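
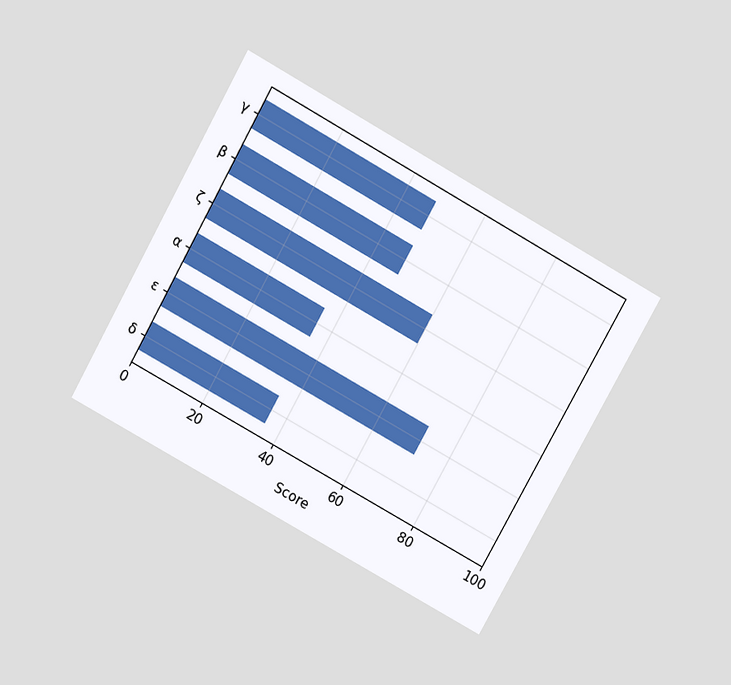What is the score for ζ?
The chart is tilted about 29° clockwise and viewed slightly from above. Reading along the chart's x-axis, the ζ bar reaches 60.

60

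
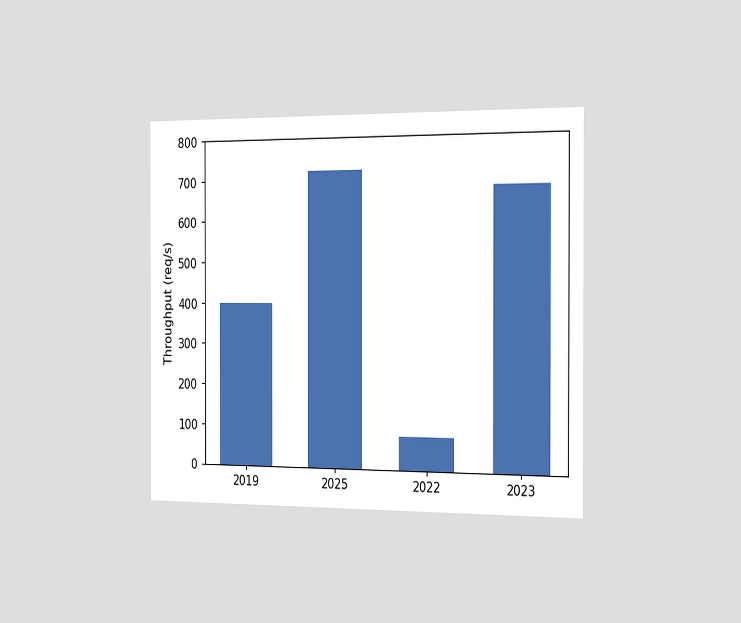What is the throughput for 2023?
The chart is viewed slightly from the right. Reading along the chart's y-axis, the 2023 bar reaches 680req/s.

680req/s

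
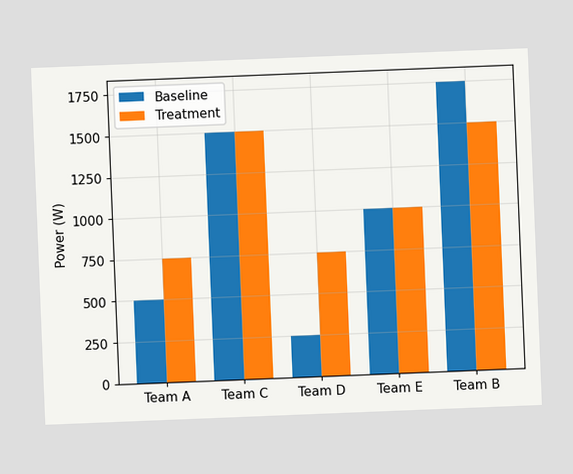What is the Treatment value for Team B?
The chart is tilted about 2° counter-clockwise. The Treatment bar at Team B reaches 1500W on the y-axis.

1500W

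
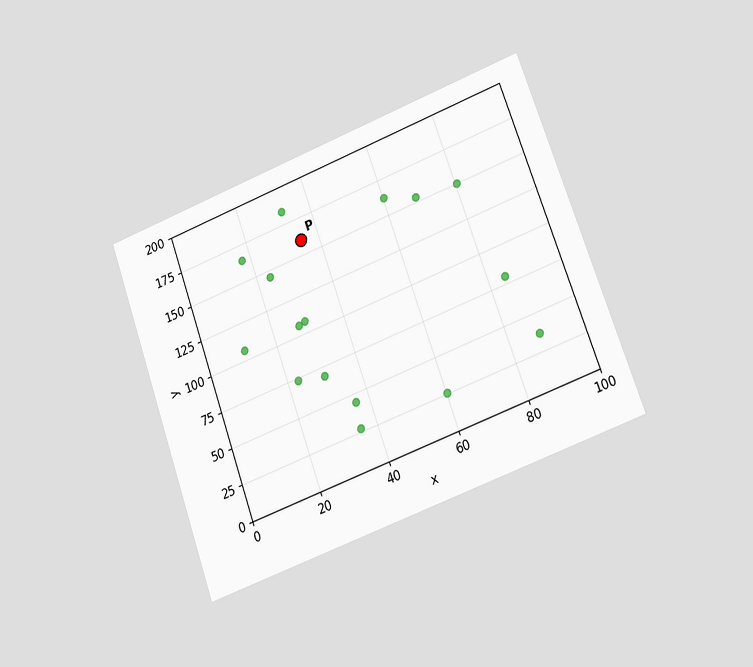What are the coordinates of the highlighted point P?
(35, 160)

The chart is tilted about 20° counter-clockwise and viewed slightly from the right. Following the gridlines from P to each axis, P sits at (35, 160).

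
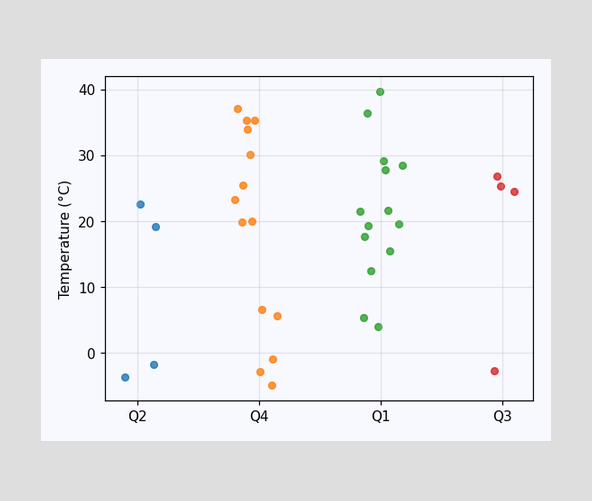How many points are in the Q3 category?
4

Counting the markers in the Q3 column gives 4.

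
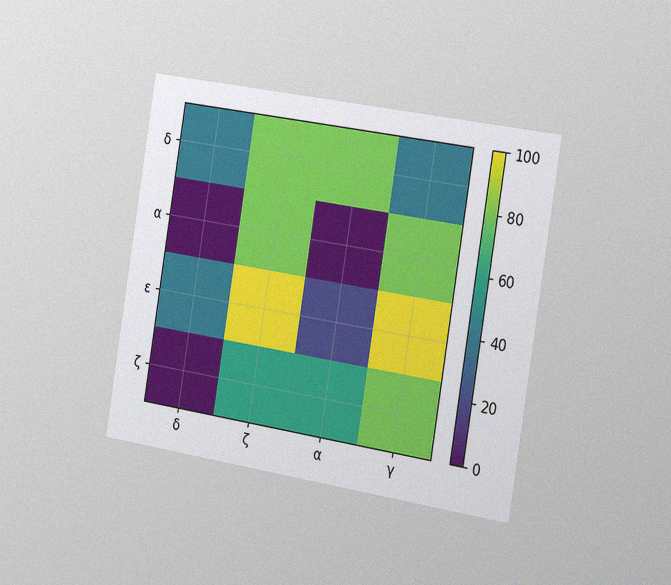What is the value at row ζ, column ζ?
60

The chart is tilted about 9° clockwise and viewed slightly from the right, with some photo noise. Matching cell (ζ, ζ) against the colorbar gives 60.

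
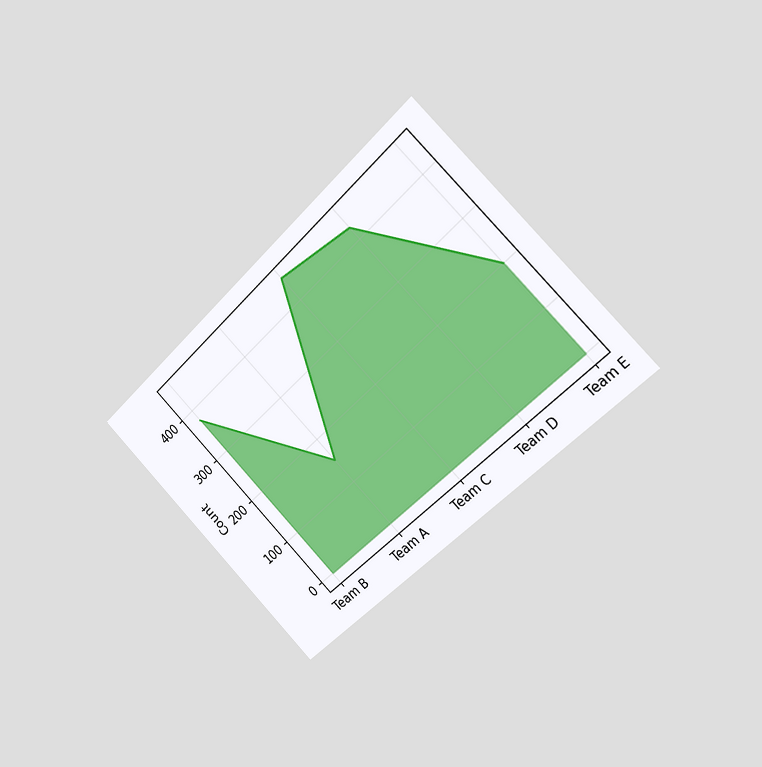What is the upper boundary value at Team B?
375

The chart is tilted about 45° counter-clockwise and viewed slightly from the right. At Team B the upper boundary is at 375.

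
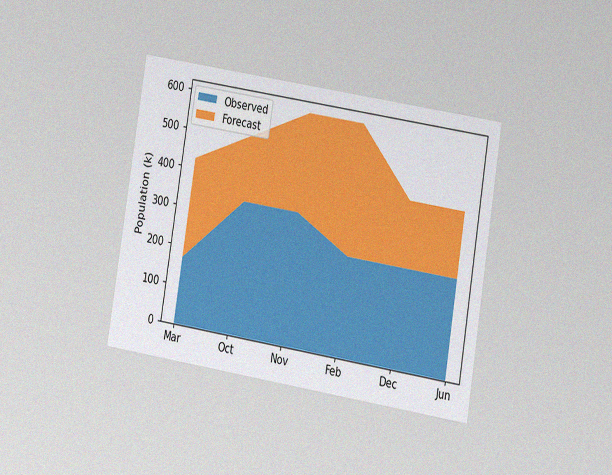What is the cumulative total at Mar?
425k

The chart is tilted about 9° clockwise and viewed at a slight angle, with some photo noise. The stacked total at Mar reaches 425k.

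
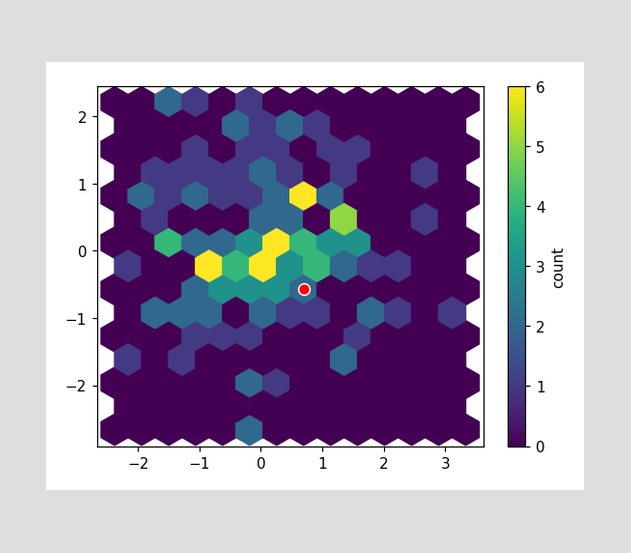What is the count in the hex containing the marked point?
2

The marked hex reads 2 on the colorbar.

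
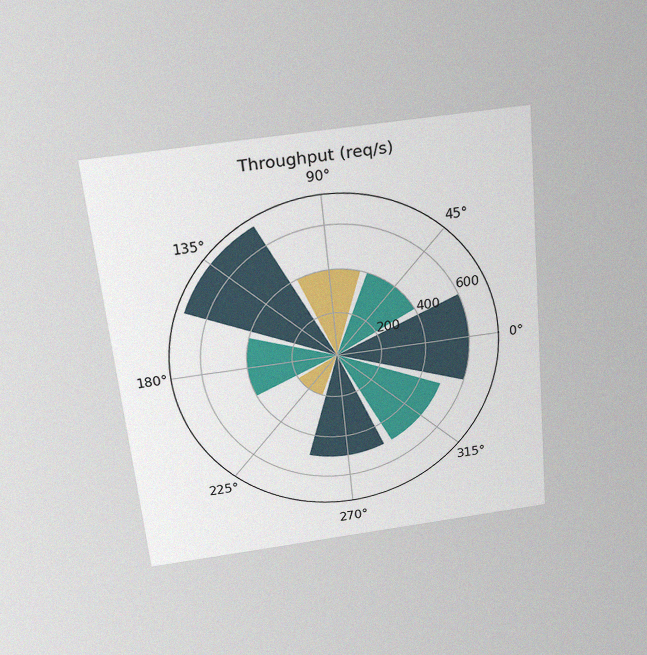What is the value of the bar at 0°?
The chart is tilted about 6° counter-clockwise and viewed slightly from above, with some photo noise. The bar at 0° reaches 600req/s on the radial axis.

600req/s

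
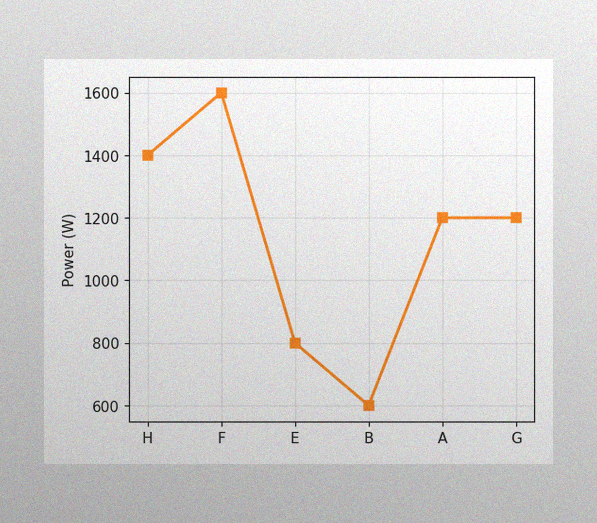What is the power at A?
The image has some photo noise and uneven lighting. At A, the line is at 1200W.

1200W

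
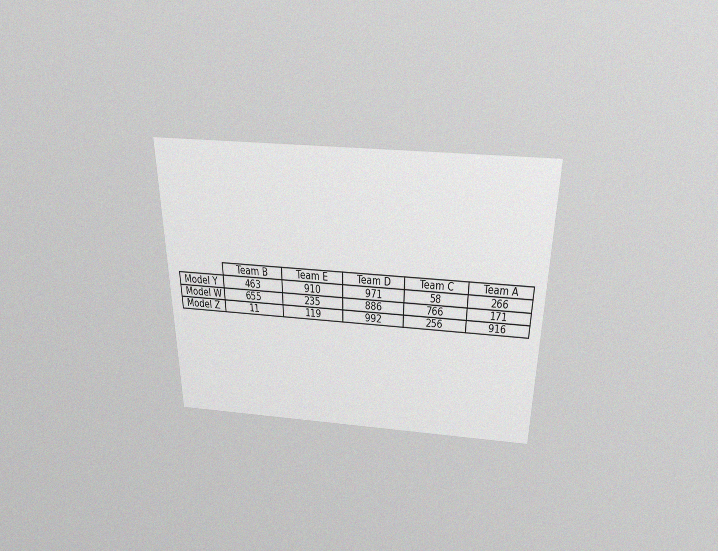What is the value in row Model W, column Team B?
655

The chart is viewed slightly from above, with some photo noise. The (Model W, Team B) cell reads 655.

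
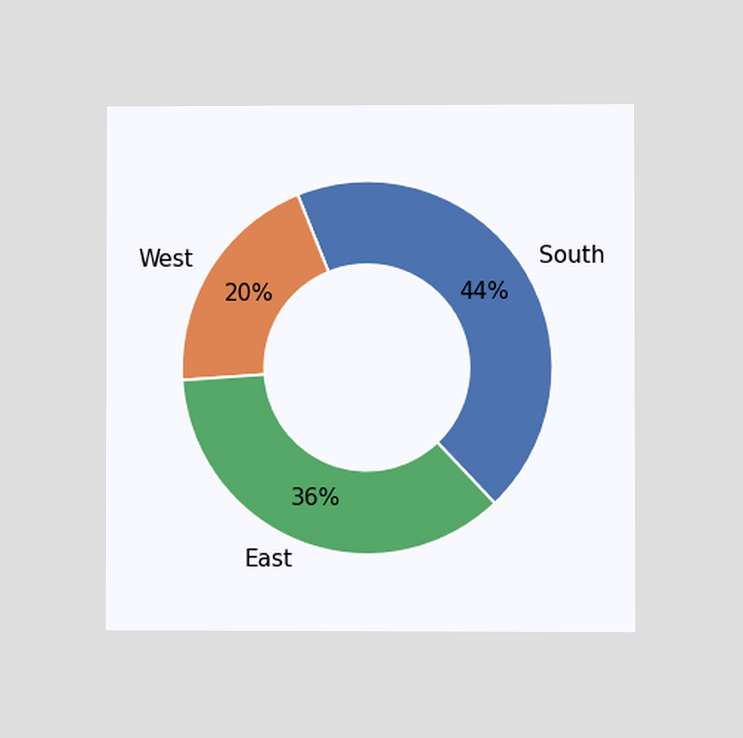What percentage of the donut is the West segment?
20%

The chart is viewed at a slight angle. The West segment takes up 20% of the ring.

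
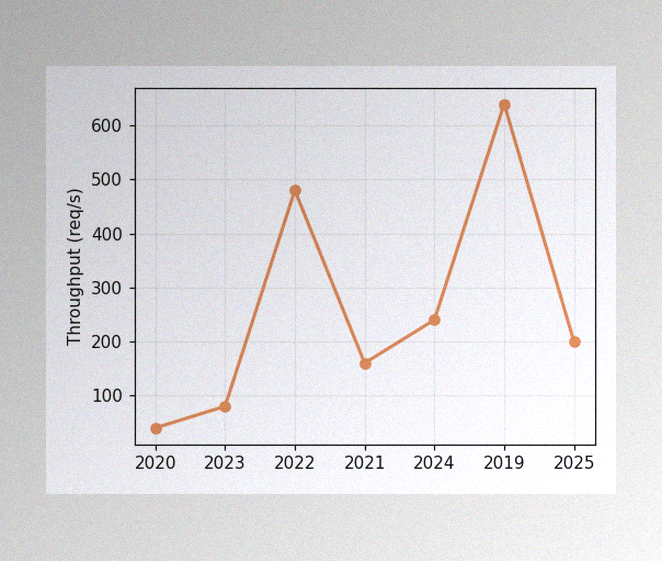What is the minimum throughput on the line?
40req/s

The image has some photo noise and uneven lighting. The lowest point is at 2020, and reading across to the y-axis gives 40req/s.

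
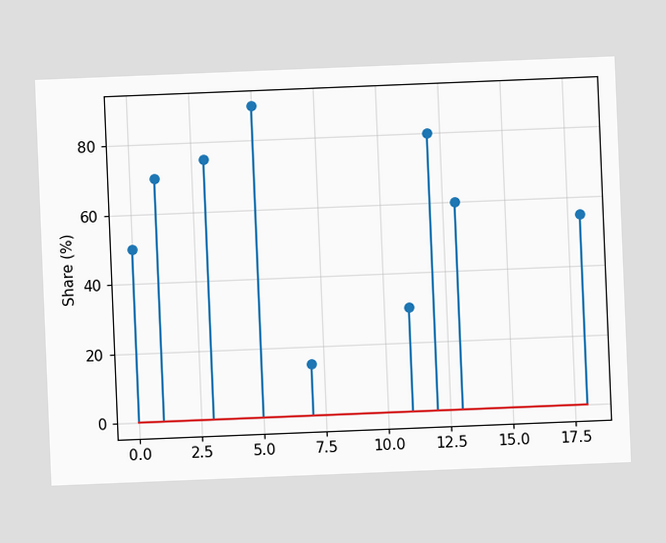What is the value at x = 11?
30%

The chart is tilted about 2° counter-clockwise. The stem at x=11 reaches 30%.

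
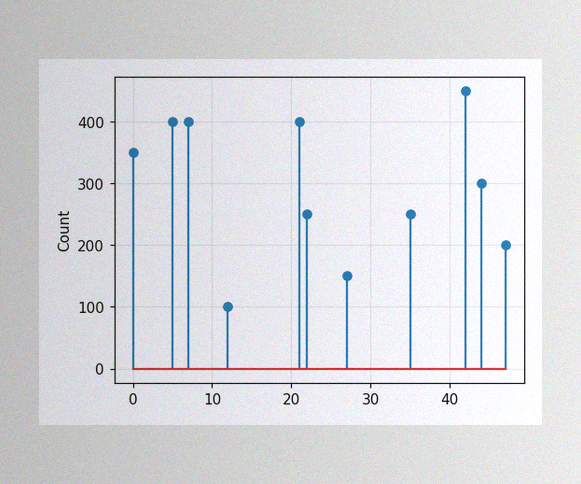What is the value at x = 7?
The image has some photo noise and uneven lighting. The stem at x=7 reaches 400.

400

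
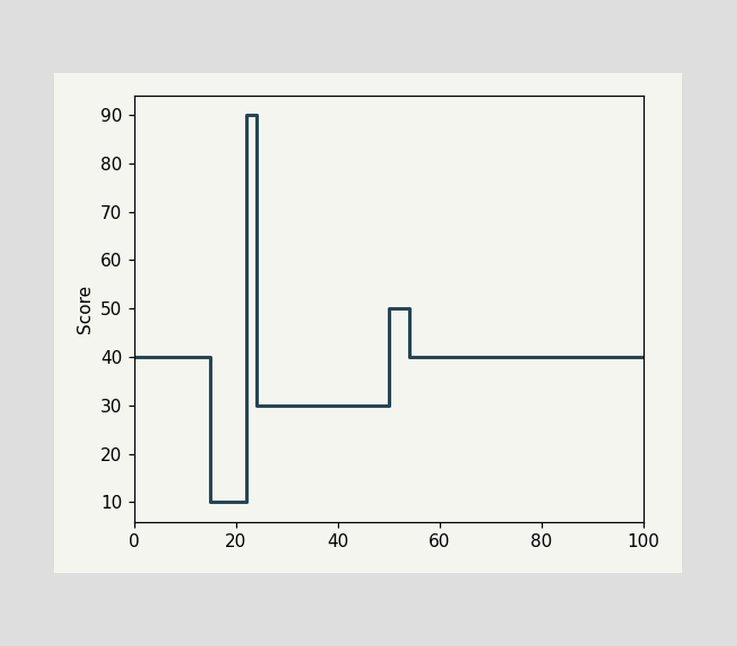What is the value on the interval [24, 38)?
30

On [24, 38) the step sits at 30.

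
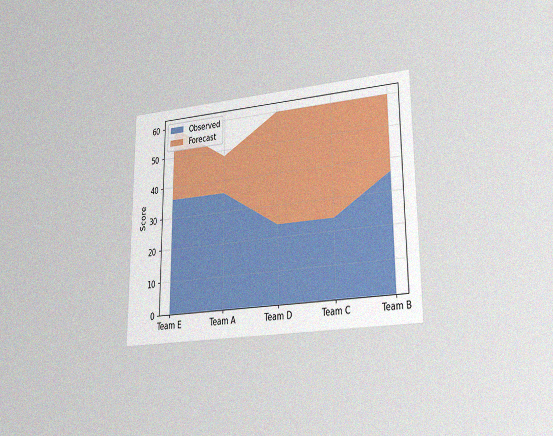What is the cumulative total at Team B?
60

The chart is viewed at a slight angle, with some photo noise. The stacked total at Team B reaches 60.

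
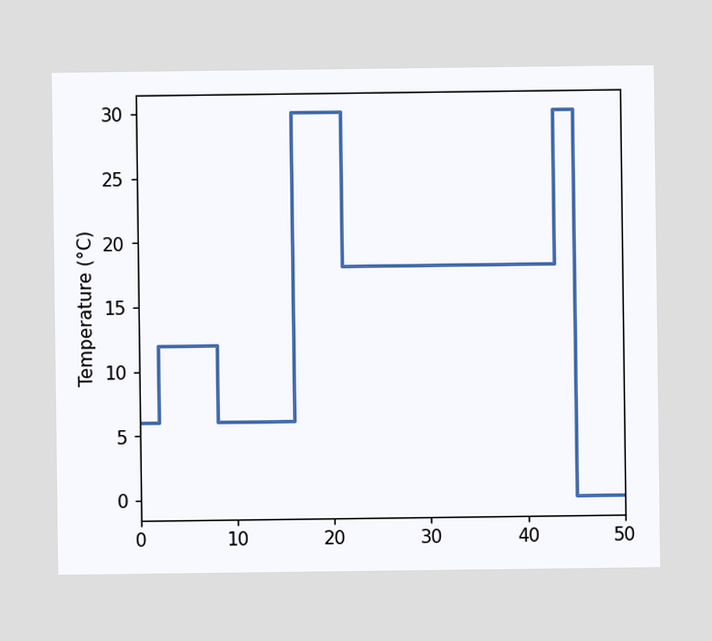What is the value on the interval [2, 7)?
12°C

On [2, 7) the step sits at 12°C.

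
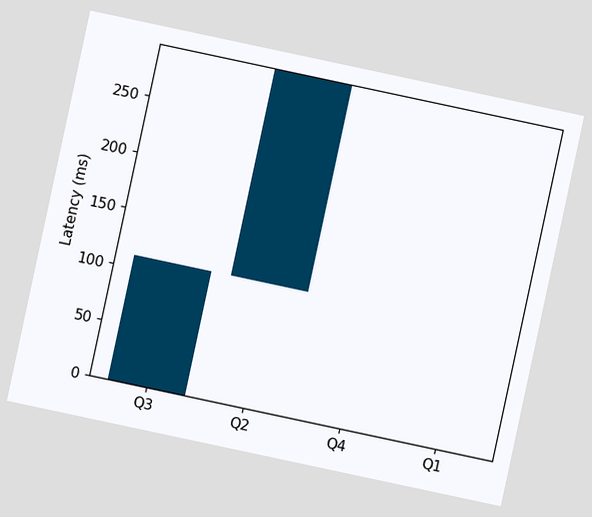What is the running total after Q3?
The chart is tilted about 12° clockwise. After Q3 the running total reaches 111ms.

111ms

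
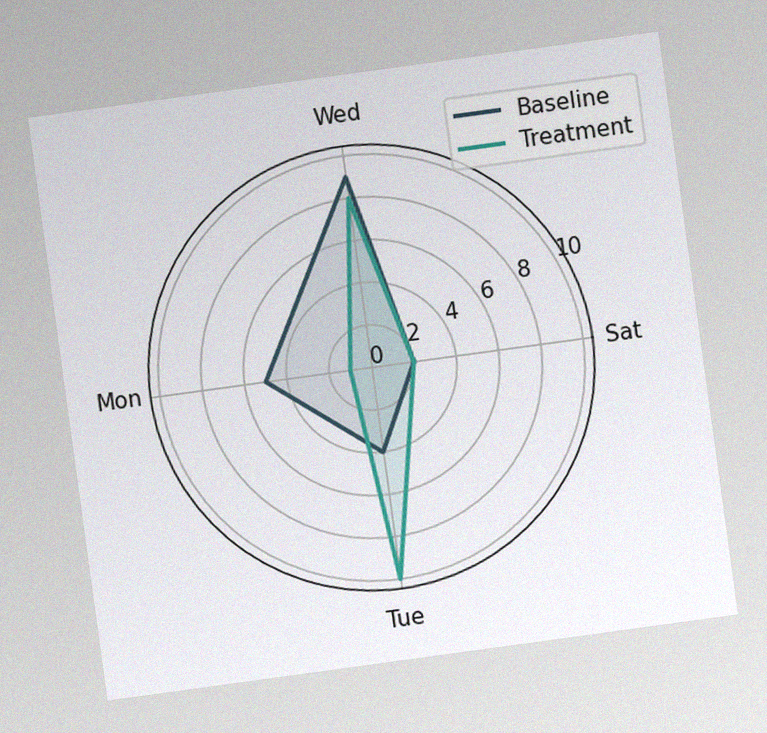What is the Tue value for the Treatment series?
10

The chart is tilted about 8° counter-clockwise, with some photo noise. On the Tue axis, Treatment reaches 10.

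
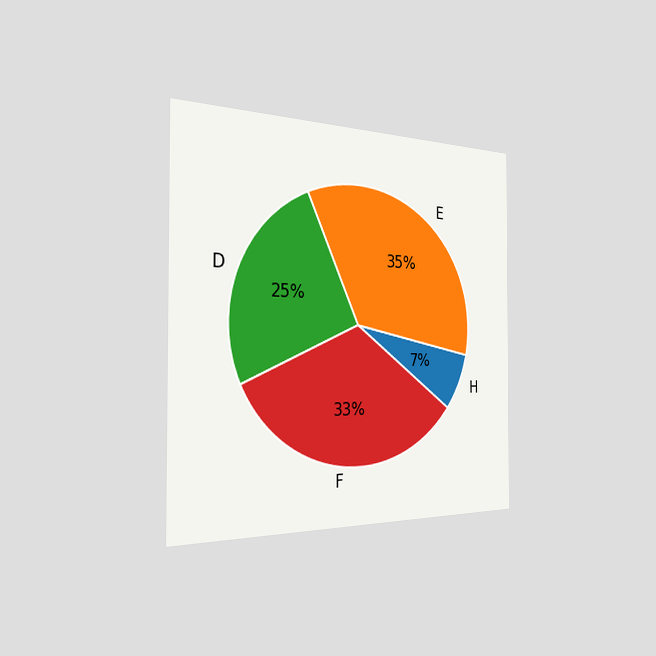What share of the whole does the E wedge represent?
35%

The chart is viewed slightly from the left. The E slice takes up 35% of the pie.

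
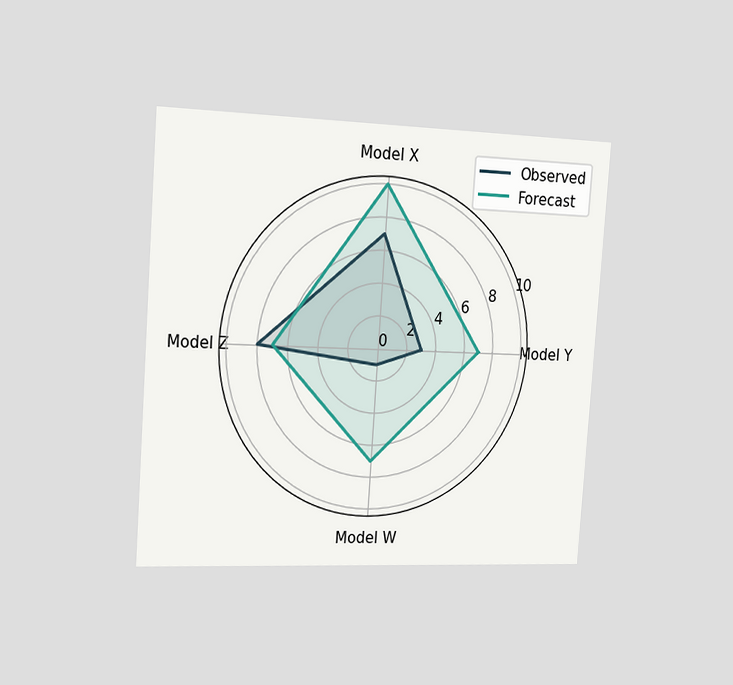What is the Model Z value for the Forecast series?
The chart is tilted about 4° clockwise and viewed slightly from the left. On the Model Z axis, Forecast reaches 7.

7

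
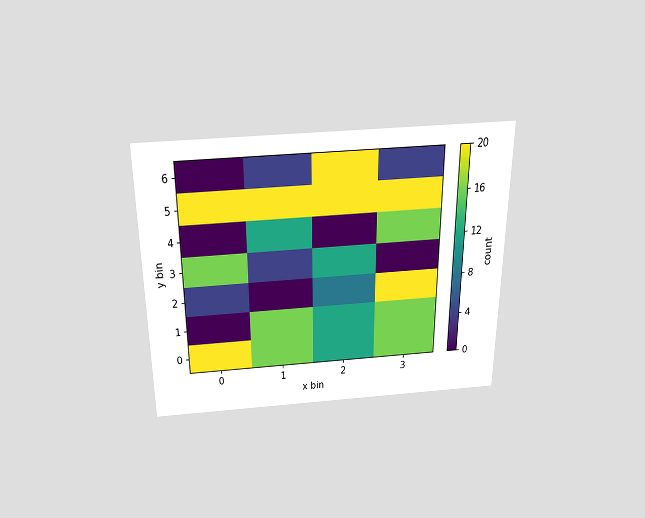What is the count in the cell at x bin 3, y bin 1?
The chart is viewed slightly from above. Matching the cell (3, 1) against the colorbar gives 16.

16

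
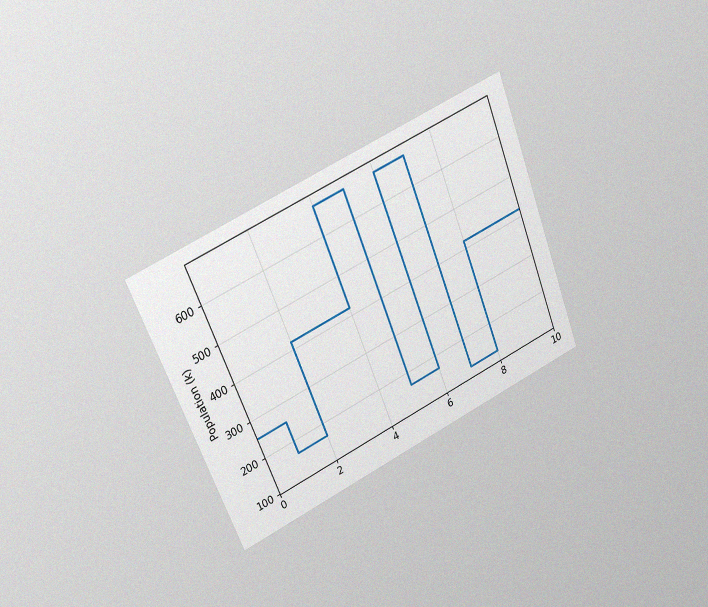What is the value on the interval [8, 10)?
420k

The chart is tilted about 22° counter-clockwise and viewed at a slight angle, with some photo noise. On [8, 10) the step sits at 420k.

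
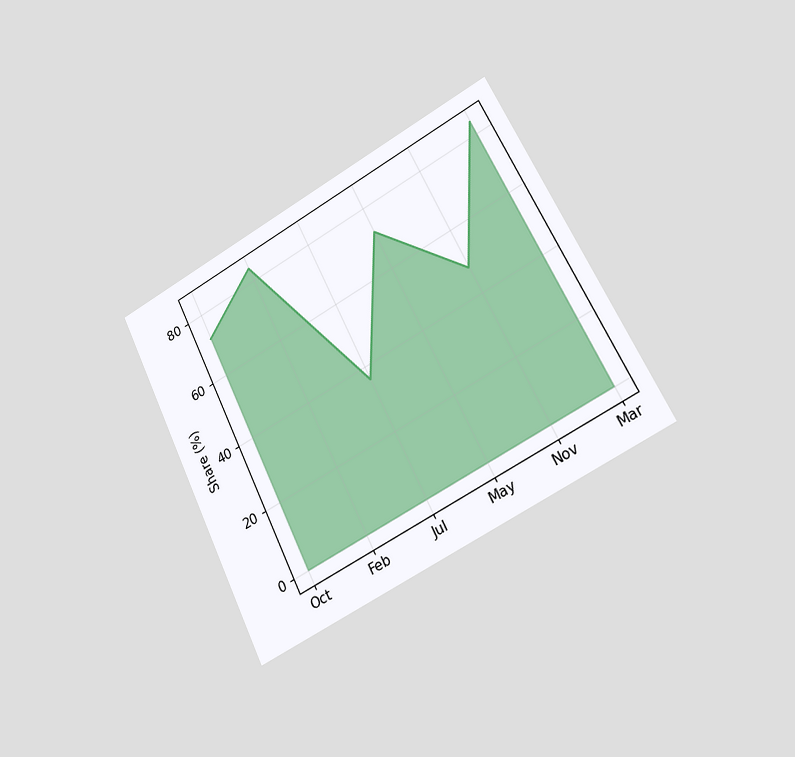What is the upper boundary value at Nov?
The chart is tilted about 26° counter-clockwise and viewed slightly from the right. At Nov the upper boundary is at 48%.

48%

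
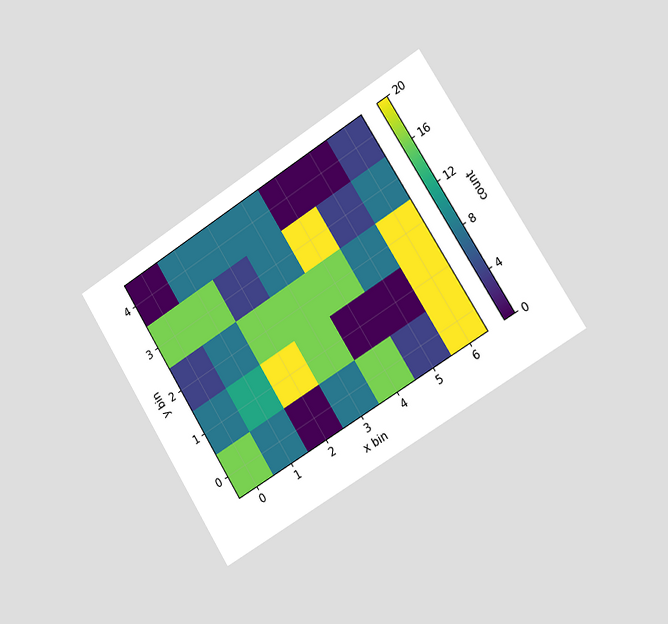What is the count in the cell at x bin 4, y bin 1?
0

The chart is tilted about 32° counter-clockwise and viewed slightly from the right. Matching the cell (4, 1) against the colorbar gives 0.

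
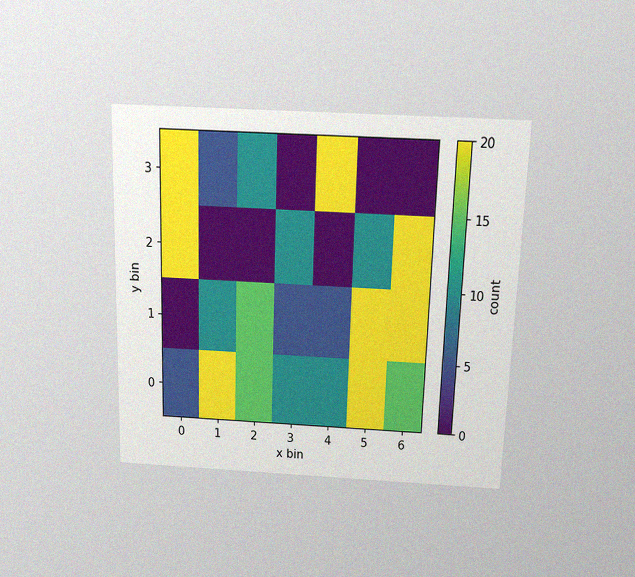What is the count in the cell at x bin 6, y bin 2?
The chart is viewed slightly from above, with some photo noise. Matching the cell (6, 2) against the colorbar gives 20.

20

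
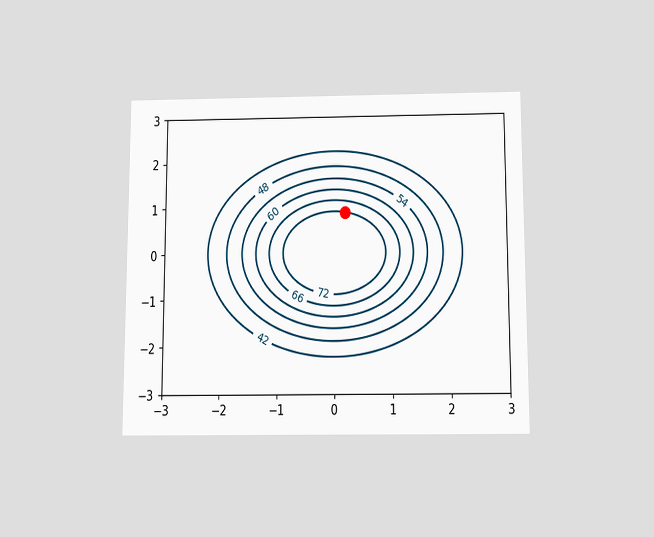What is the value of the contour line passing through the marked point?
72

The chart is viewed slightly from below. The marked point sits on the contour labelled 72.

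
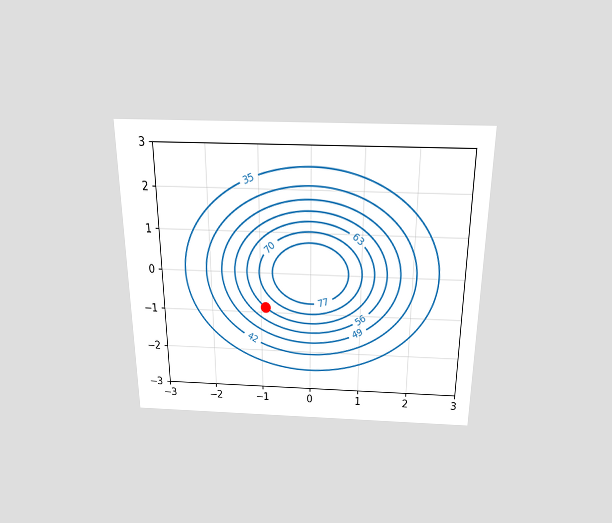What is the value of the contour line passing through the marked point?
63

The chart is viewed slightly from above. The marked point sits on the contour labelled 63.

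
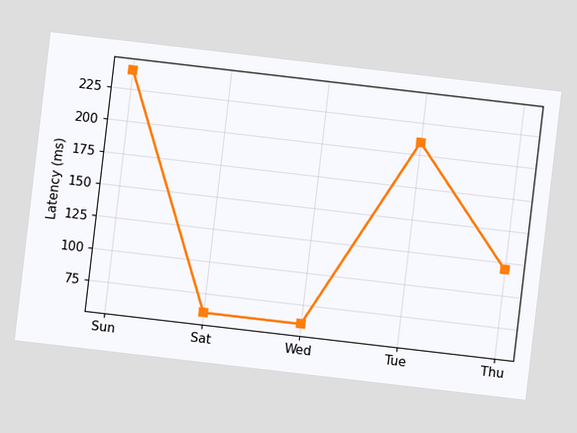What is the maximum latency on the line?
The chart is tilted about 7° clockwise. The highest point is at Sun, and reading across to the y-axis gives 240ms.

240ms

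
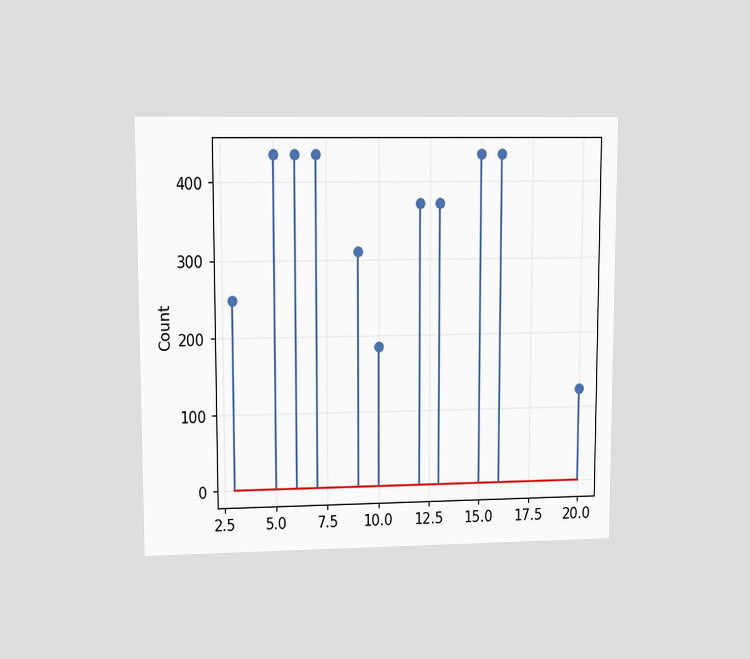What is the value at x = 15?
The chart is viewed at a slight angle. The stem at x=15 reaches 434.

434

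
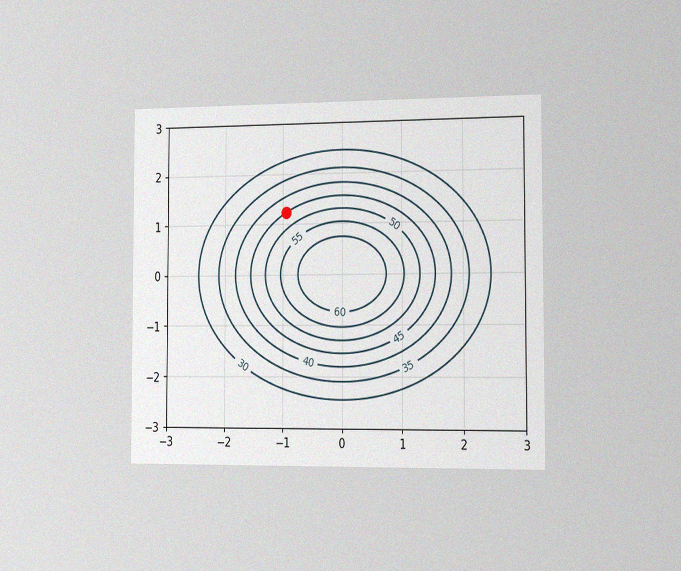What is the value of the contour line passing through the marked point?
The chart is viewed slightly from the right, with some photo noise. The marked point sits on the contour labelled 45.

45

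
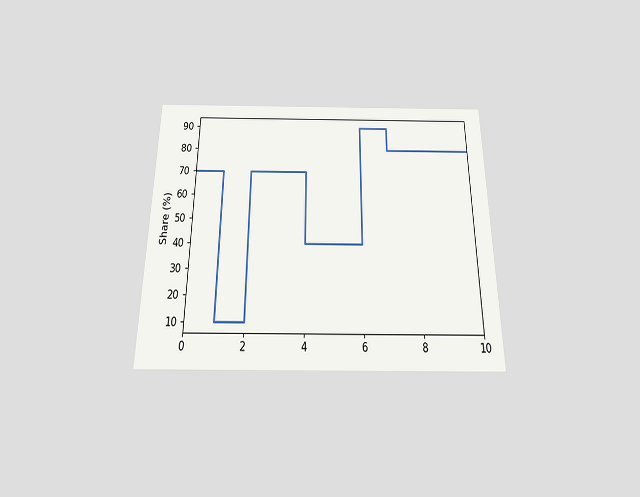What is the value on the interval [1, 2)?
10%

The chart is viewed slightly from below. On [1, 2) the step sits at 10%.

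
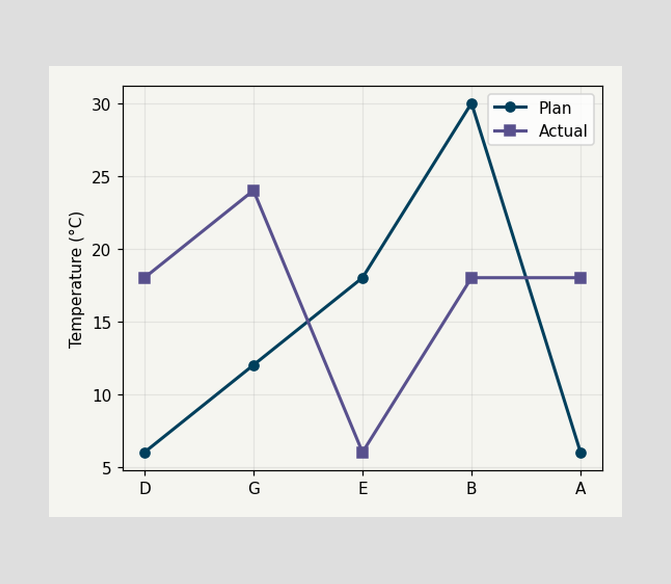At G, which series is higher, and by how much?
Actual, by 12°C

At G, Actual sits above the other line by 12°C.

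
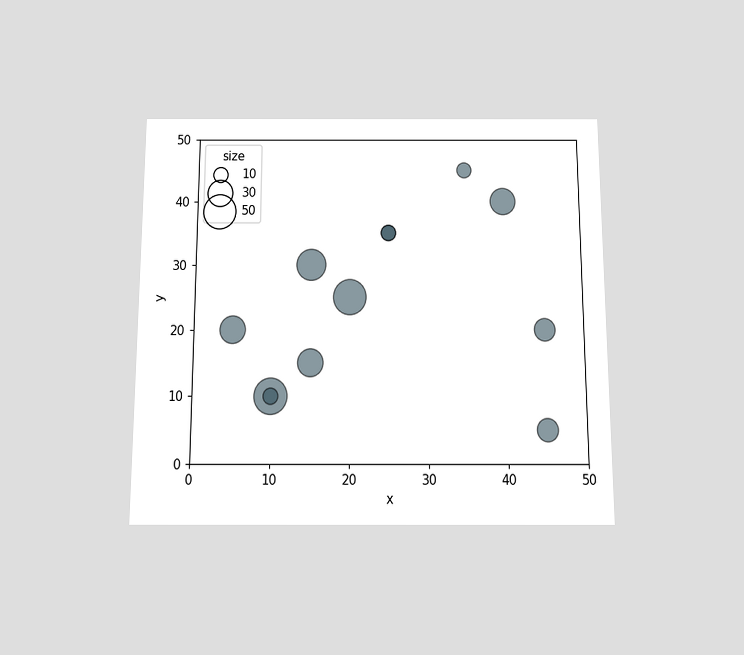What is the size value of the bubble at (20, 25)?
50

The chart is viewed slightly from below. Matching the bubble at (20, 25) against the size legend gives 50.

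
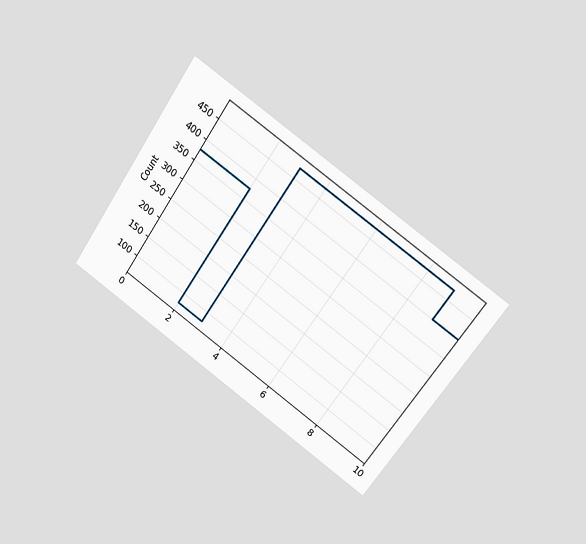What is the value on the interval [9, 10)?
400

The chart is tilted about 35° clockwise and viewed at a slight angle. On [9, 10) the step sits at 400.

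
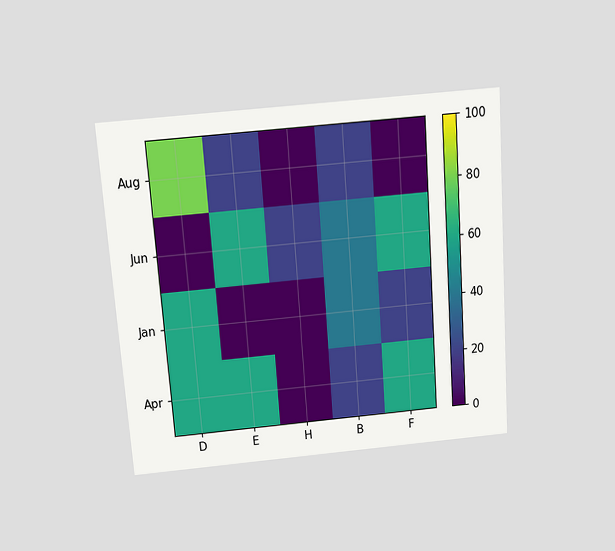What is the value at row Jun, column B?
40

The chart is tilted about 4° counter-clockwise and viewed slightly from above. Matching cell (Jun, B) against the colorbar gives 40.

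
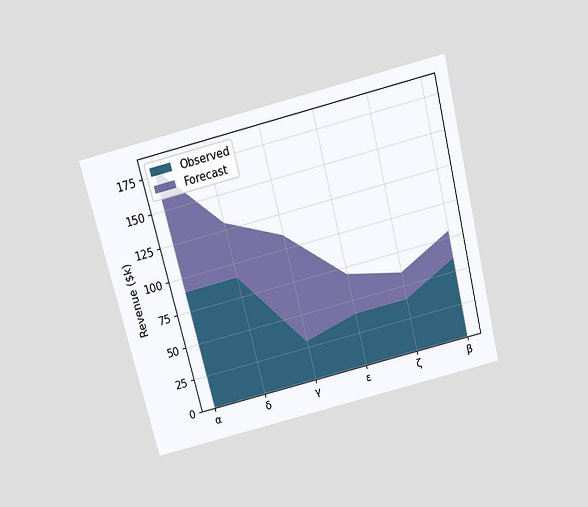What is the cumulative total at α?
$180k

The chart is tilted about 14° counter-clockwise and viewed slightly from above. The stacked total at α reaches $180k.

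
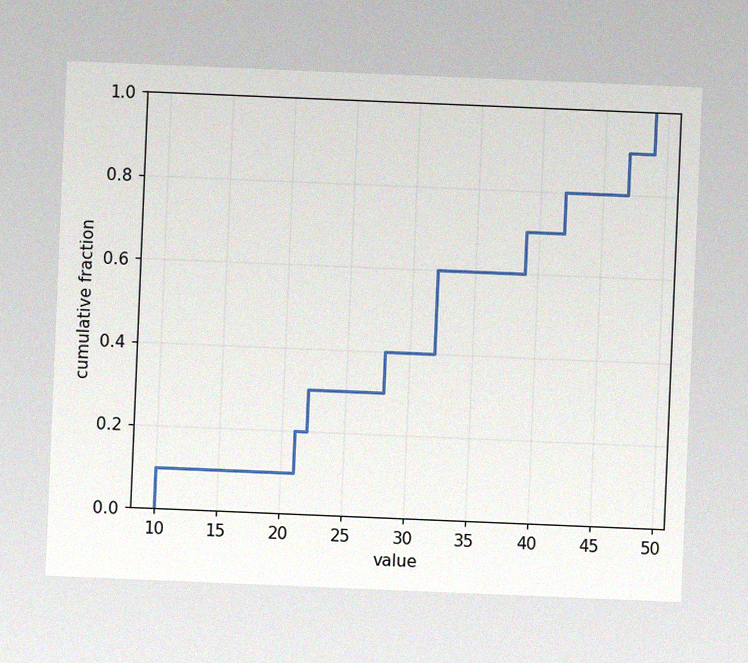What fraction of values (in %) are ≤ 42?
The chart is tilted about 2° clockwise, with some photo noise. At x=42 the ECDF step is at 80%.

80%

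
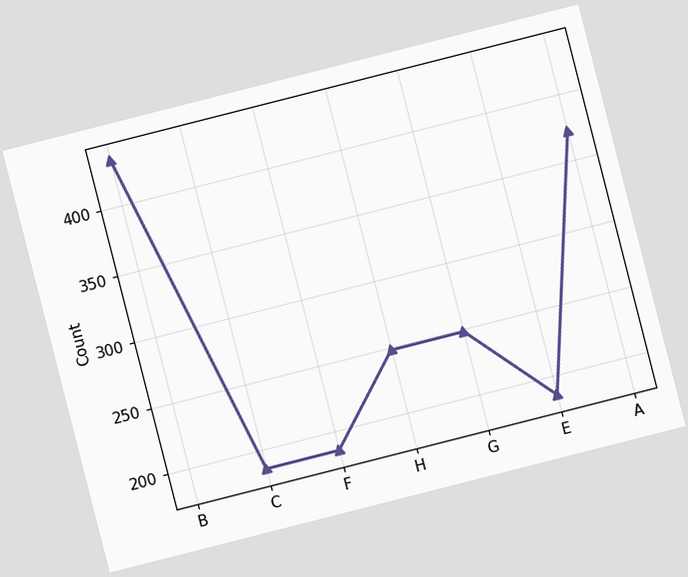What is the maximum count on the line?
434

The chart is tilted about 14° counter-clockwise. The highest point is at B, and reading across to the y-axis gives 434.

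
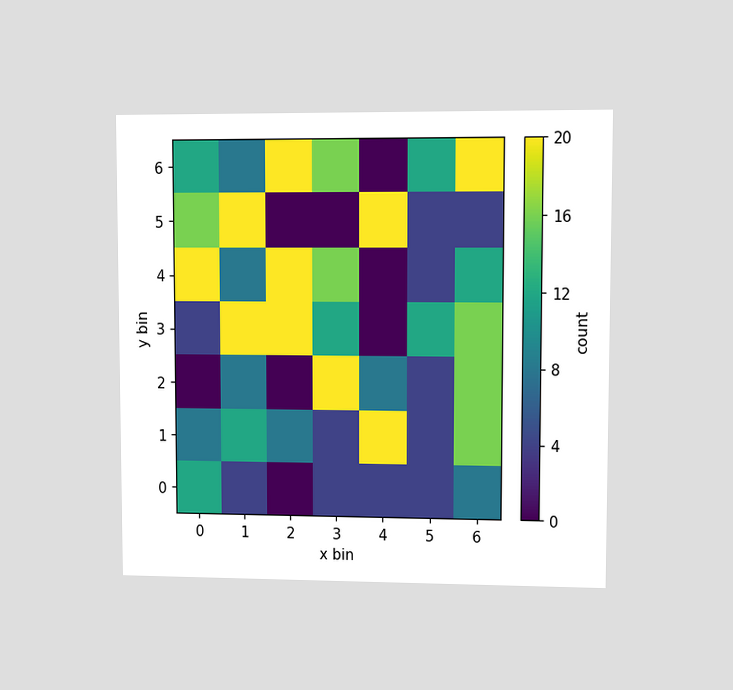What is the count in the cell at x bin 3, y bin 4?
16

The chart is viewed at a slight angle. Matching the cell (3, 4) against the colorbar gives 16.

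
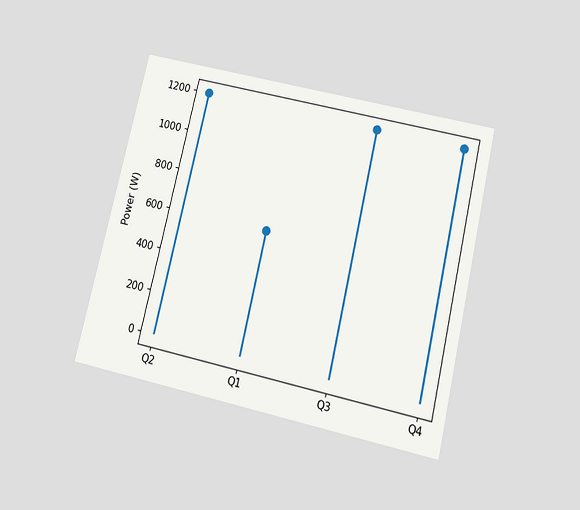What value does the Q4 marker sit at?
The chart is tilted about 13° clockwise and viewed slightly from below. The Q4 marker sits at 1200W.

1200W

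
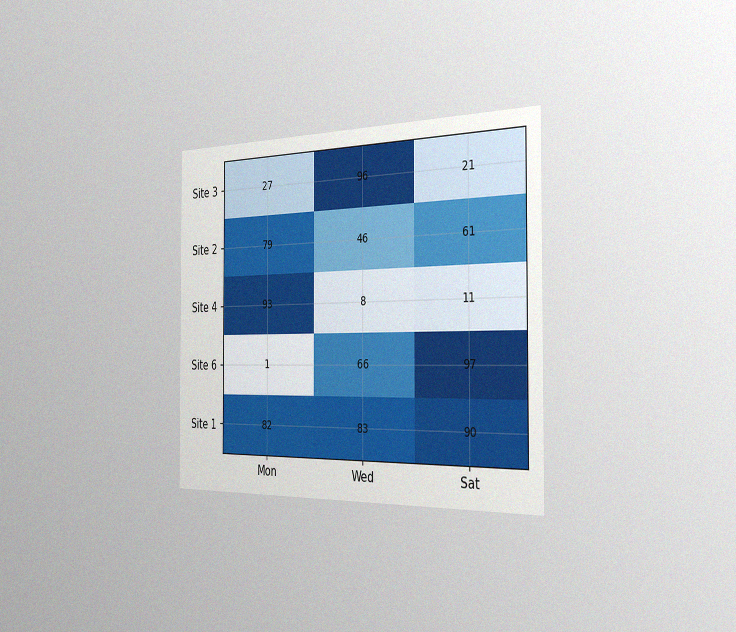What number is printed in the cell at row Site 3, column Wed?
96

The chart is viewed slightly from the right, with some photo noise. The (Site 3, Wed) cell reads 96.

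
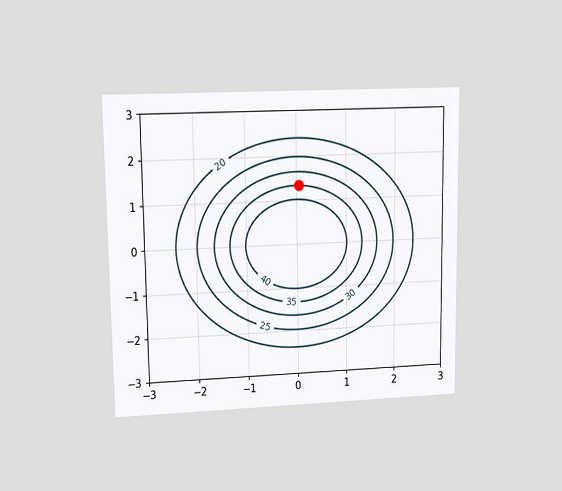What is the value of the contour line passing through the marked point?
35

The chart is viewed at a slight angle. The marked point sits on the contour labelled 35.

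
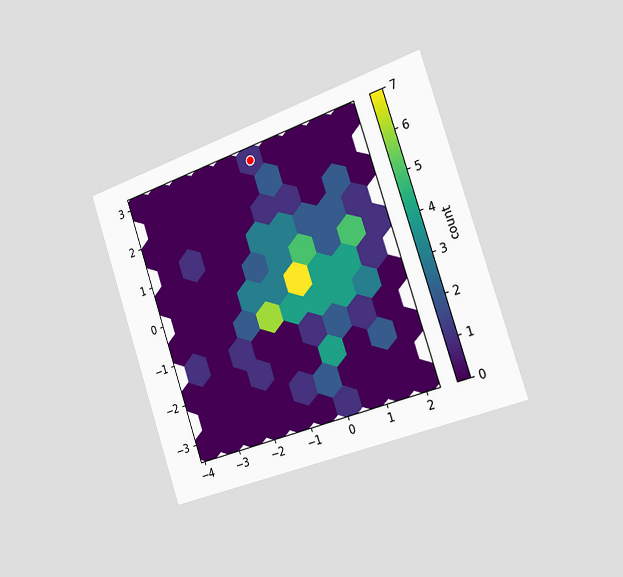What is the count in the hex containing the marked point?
1

The chart is tilted about 19° counter-clockwise and viewed slightly from the right. The marked hex reads 1 on the colorbar.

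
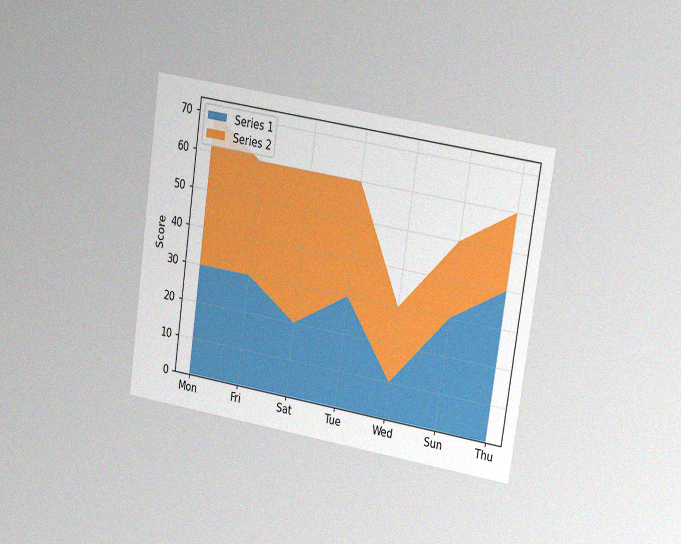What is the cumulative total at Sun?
50

The chart is tilted about 8° clockwise and viewed slightly from the right, with some photo noise. The stacked total at Sun reaches 50.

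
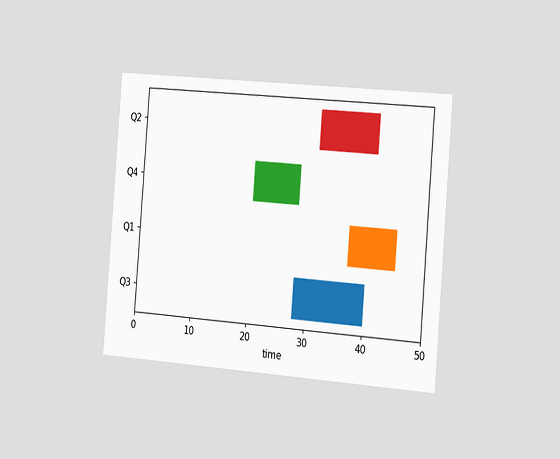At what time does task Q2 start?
The chart is tilted about 5° clockwise and viewed slightly from the right. The Q2 bar begins at t=31.

31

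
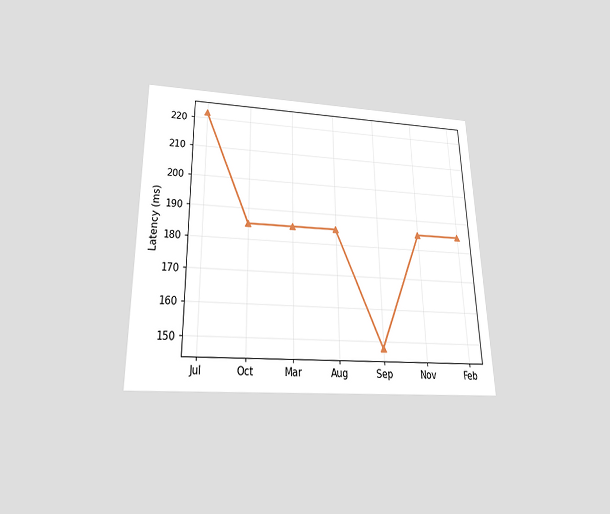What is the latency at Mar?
185ms

The chart is viewed slightly from below. At Mar, the line is at 185ms.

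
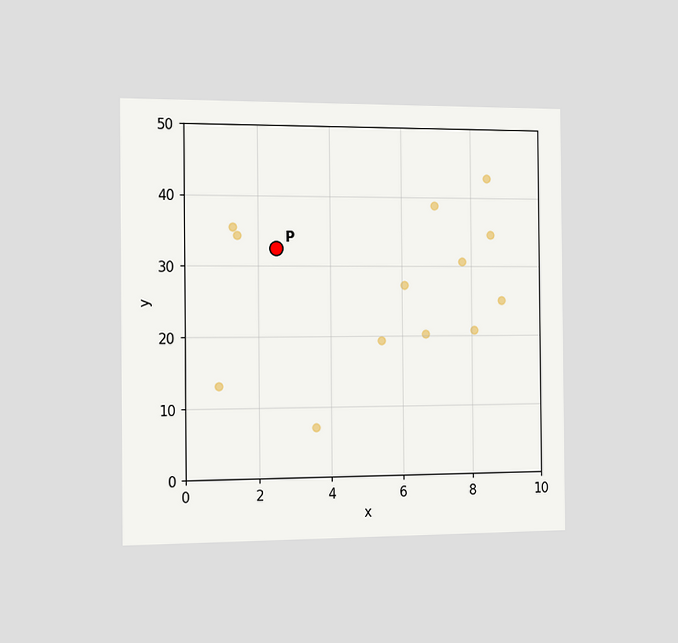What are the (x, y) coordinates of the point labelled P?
(2.5, 32.5)

The chart is viewed slightly from the left. Following the gridlines from P to each axis, P sits at (2.5, 32.5).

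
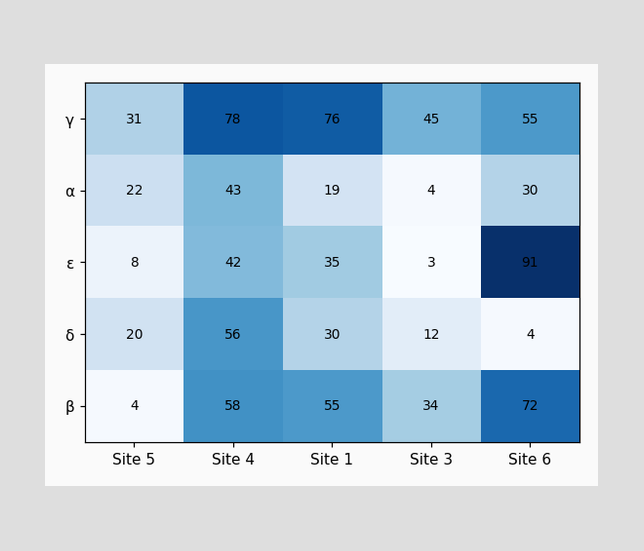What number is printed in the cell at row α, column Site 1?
The (α, Site 1) cell reads 19.

19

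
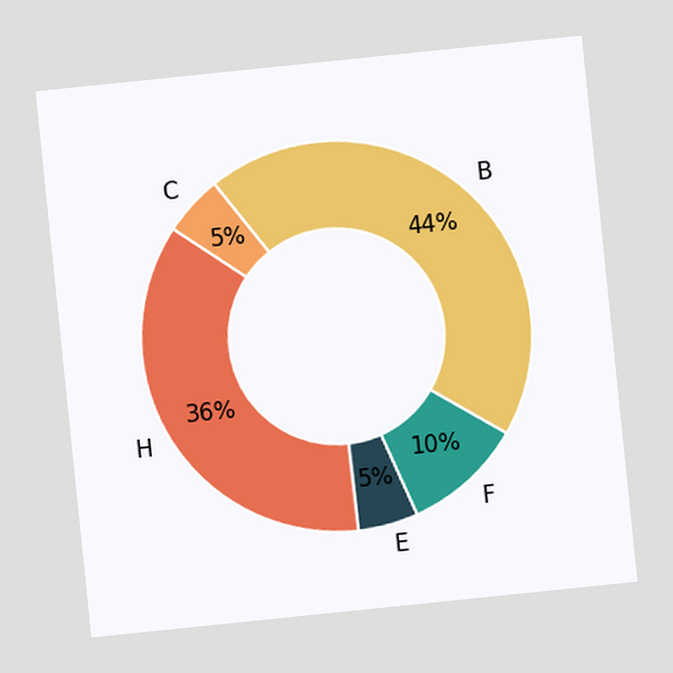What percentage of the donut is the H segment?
36%

The chart is tilted about 6° counter-clockwise. The H segment takes up 36% of the ring.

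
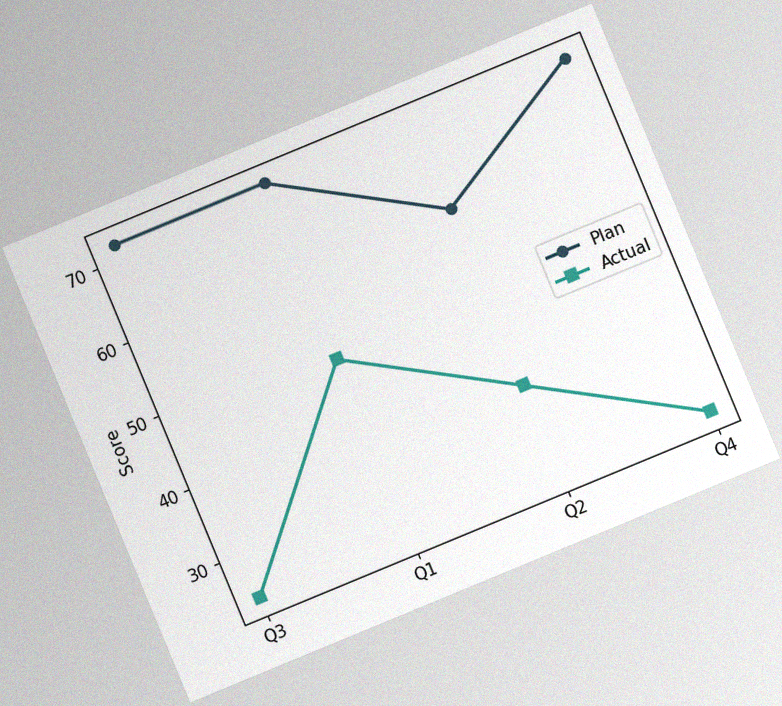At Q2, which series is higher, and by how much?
Plan, by 24

The chart is tilted about 22° counter-clockwise, with some photo noise. At Q2, Plan sits above the other line by 24.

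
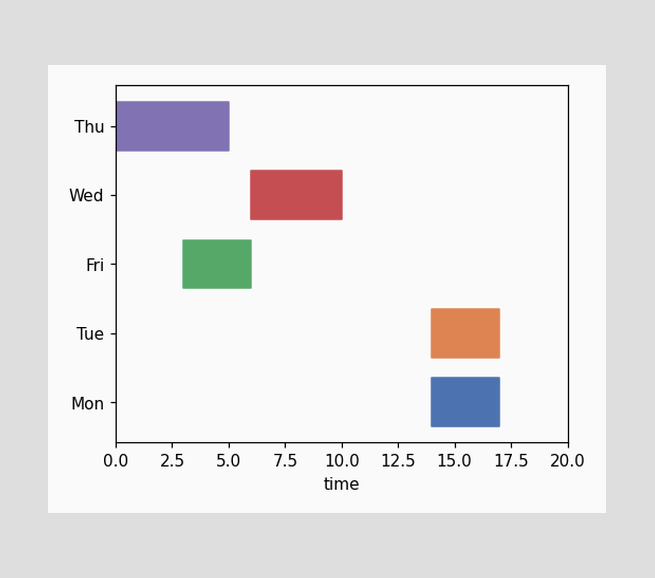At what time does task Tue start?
The Tue bar begins at t=14.

14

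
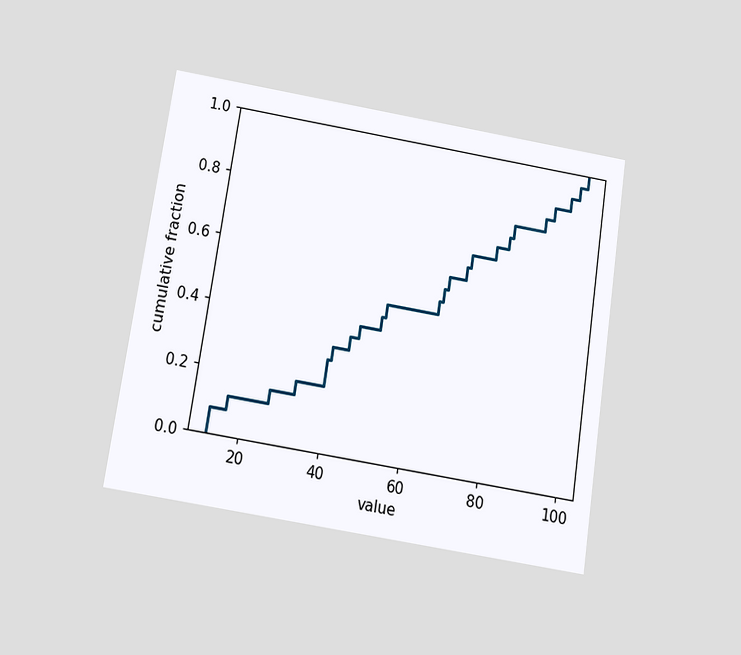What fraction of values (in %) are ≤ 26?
16%

The chart is tilted about 9° clockwise and viewed slightly from below. At x=26 the ECDF step is at 16%.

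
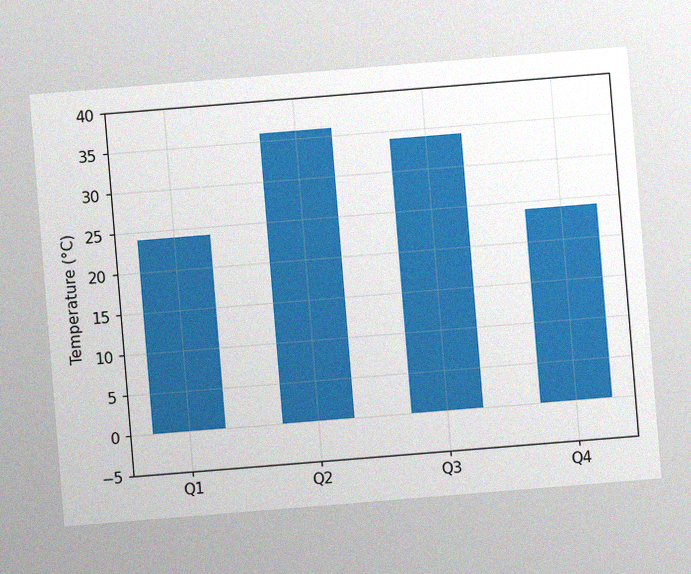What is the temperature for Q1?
24°C

The chart is tilted about 5° counter-clockwise, with some photo noise. Reading along the chart's y-axis, the Q1 bar reaches 24°C.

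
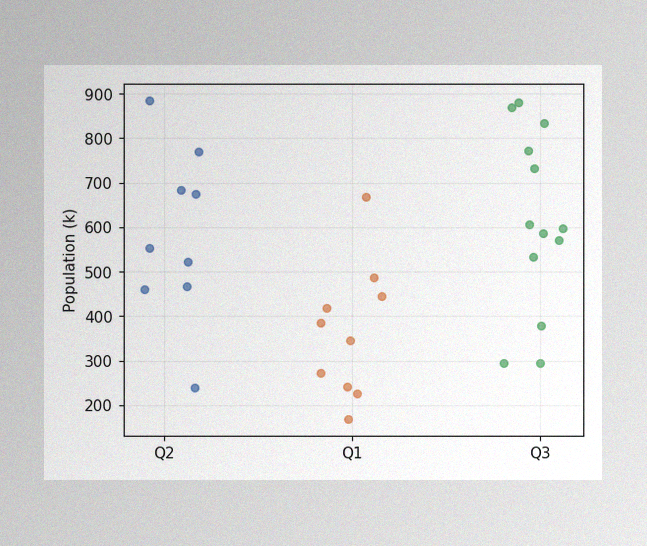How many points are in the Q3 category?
The image has some photo noise and uneven lighting. Counting the markers in the Q3 column gives 13.

13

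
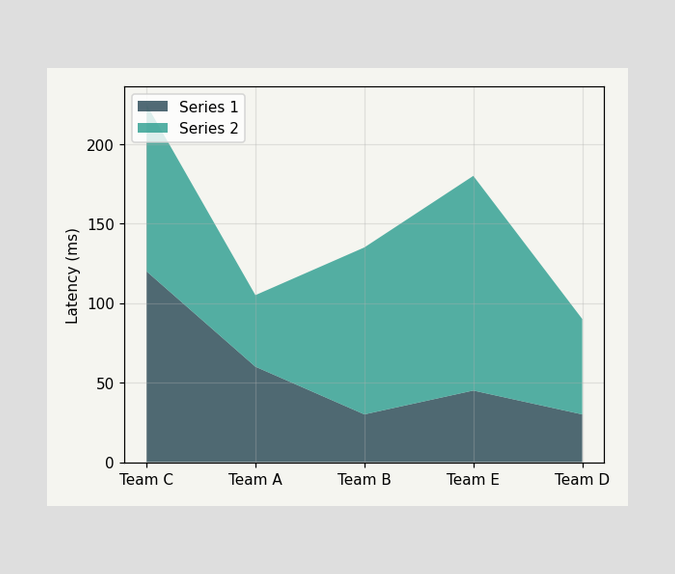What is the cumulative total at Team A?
The stacked total at Team A reaches 105ms.

105ms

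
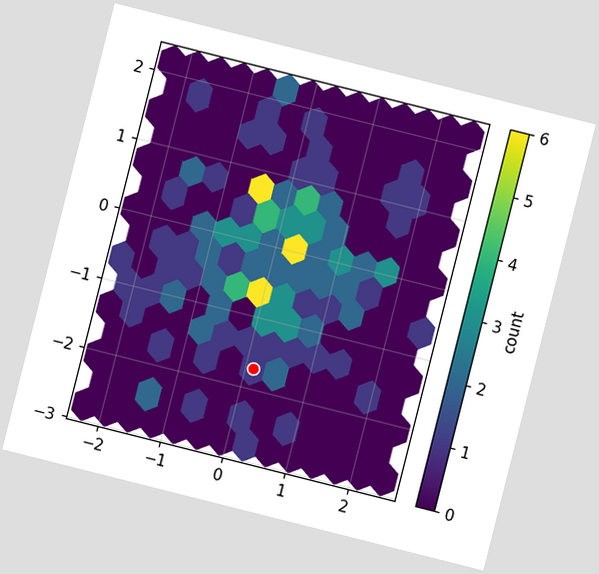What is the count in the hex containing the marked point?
1

The chart is tilted about 14° clockwise. The marked hex reads 1 on the colorbar.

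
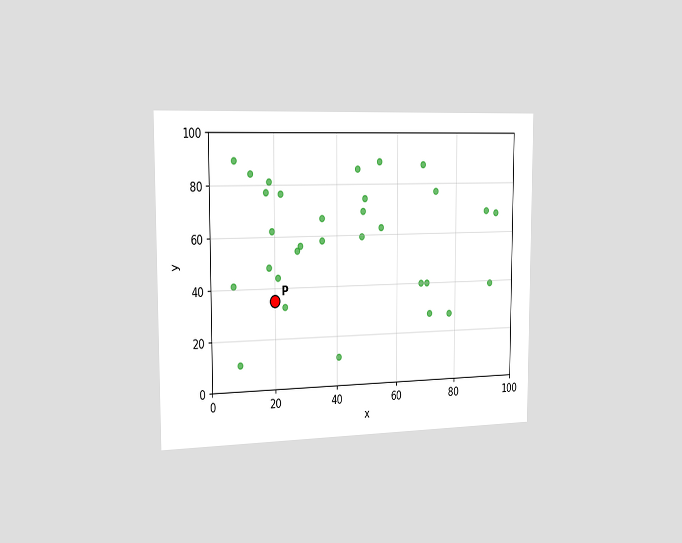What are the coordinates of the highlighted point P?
The chart is viewed slightly from the left. Following the gridlines from P to each axis, P sits at (20, 35).

(20, 35)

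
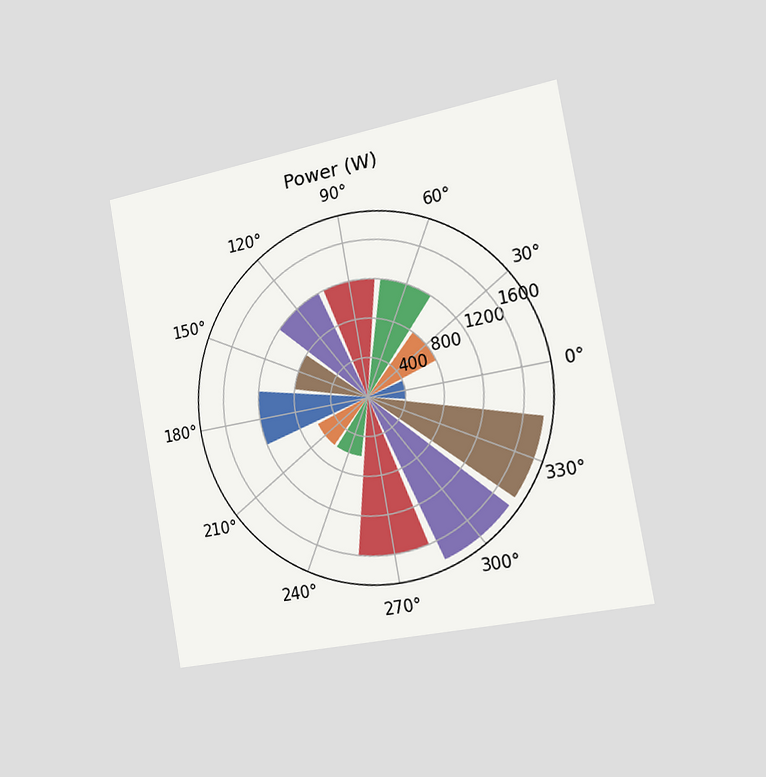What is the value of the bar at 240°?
600W

The chart is tilted about 10° counter-clockwise and viewed slightly from the right. The bar at 240° reaches 600W on the radial axis.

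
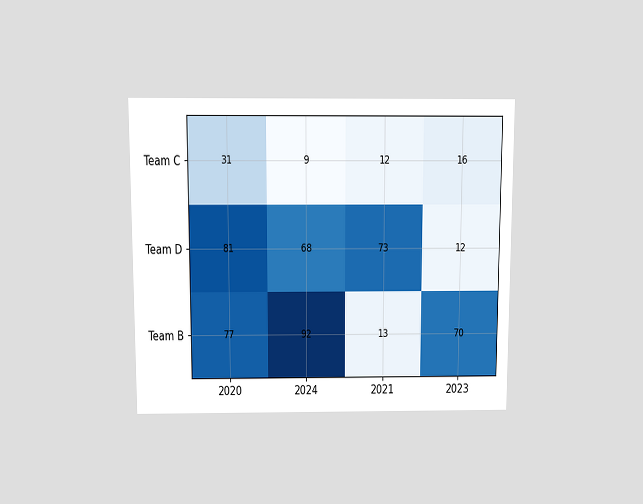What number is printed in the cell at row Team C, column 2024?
The chart is viewed slightly from above. The (Team C, 2024) cell reads 9.

9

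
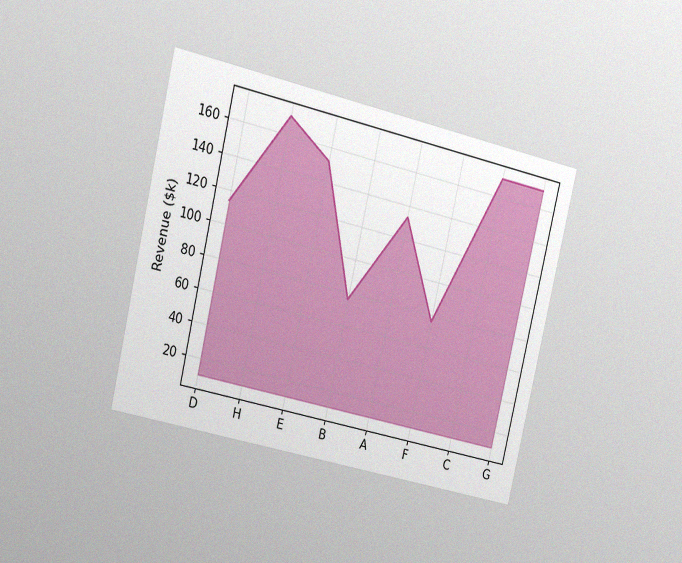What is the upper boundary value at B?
$76k

The chart is tilted about 13° clockwise and viewed at a slight angle, with some photo noise. At B the upper boundary is at $76k.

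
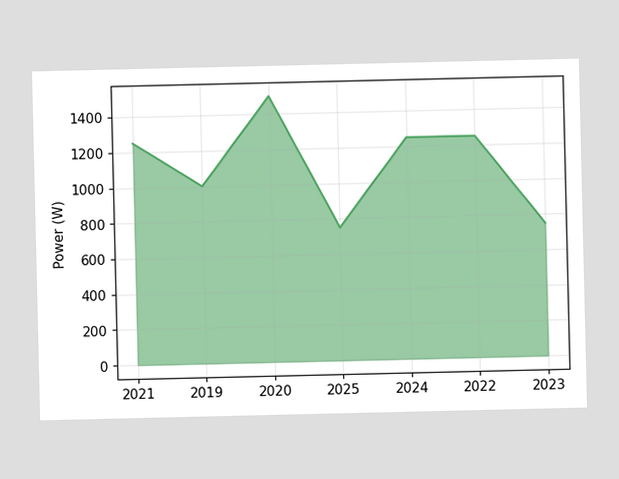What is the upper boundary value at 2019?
At 2019 the upper boundary is at 1000W.

1000W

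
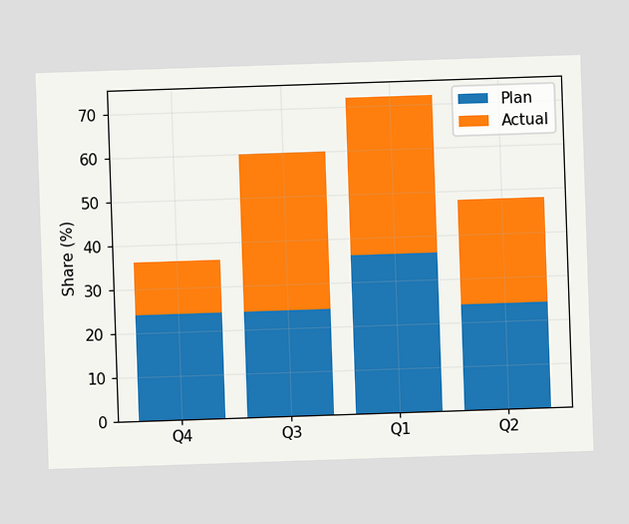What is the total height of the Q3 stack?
60%

The Q3 stack's top reaches 60% on the y-axis.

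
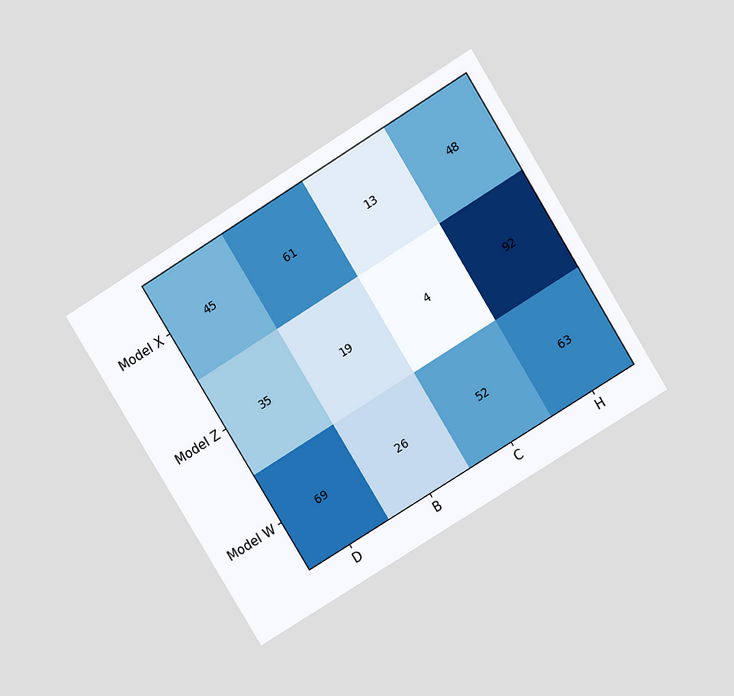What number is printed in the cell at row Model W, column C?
The chart is tilted about 32° counter-clockwise and viewed at a slight angle. The (Model W, C) cell reads 52.

52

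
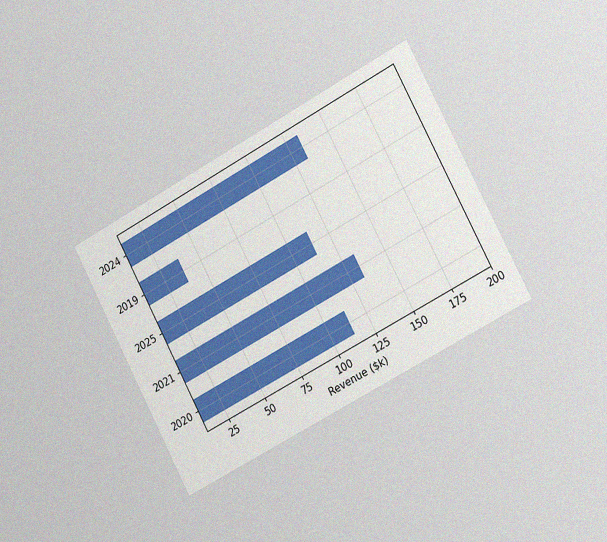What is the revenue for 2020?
The chart is tilted about 28° counter-clockwise and viewed slightly from the right, with some photo noise. Reading along the chart's x-axis, the 2020 bar reaches $114k.

$114k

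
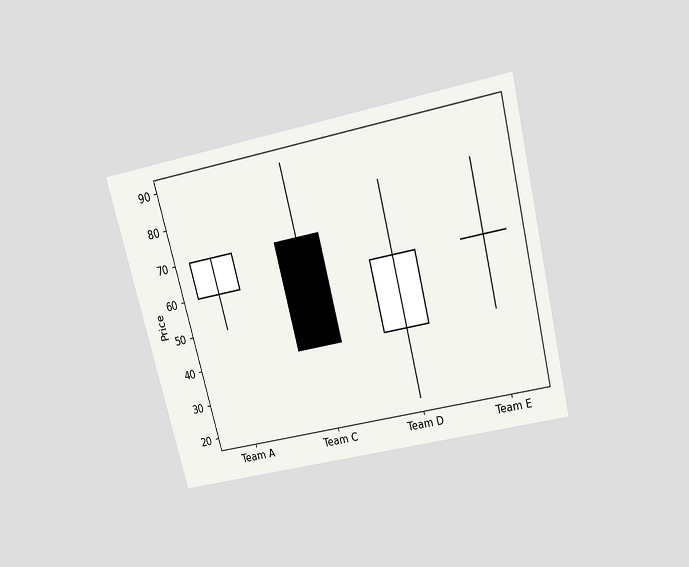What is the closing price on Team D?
The chart is tilted about 14° counter-clockwise and viewed slightly from above. The Team D candle closes at 60.

60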